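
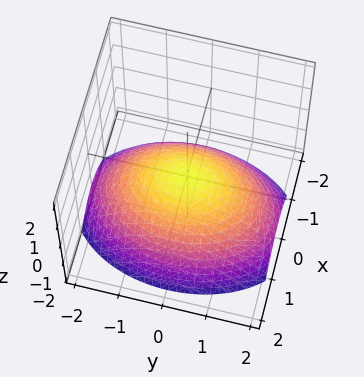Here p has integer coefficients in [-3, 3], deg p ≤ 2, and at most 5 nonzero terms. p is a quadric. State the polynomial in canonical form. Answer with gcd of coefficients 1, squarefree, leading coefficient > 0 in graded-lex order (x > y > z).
2*x^2 + y^2 + 3*z

Degree: a paraboloid; a quadric, so deg p = 2.
Symmetries: the y ↦ −y reflection is a symmetry, so y appears only in even powers; the x ↦ −x reflection is a symmetry, so x appears only in even powers.
Reading off the gridlines: it crosses the x-axis at the gridline x = 0; it meets the y-axis at y = 0 (among the integer gridlines); one z-axis crossing is at z = 0.
Fitting integer coefficients to these (and the overall shape) gives p.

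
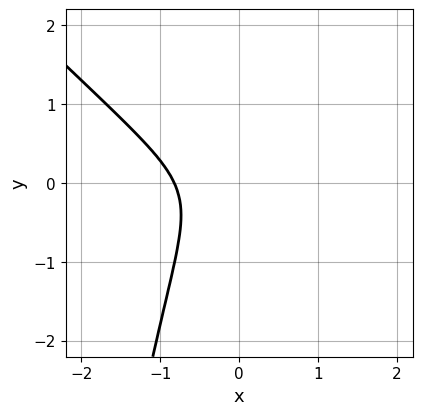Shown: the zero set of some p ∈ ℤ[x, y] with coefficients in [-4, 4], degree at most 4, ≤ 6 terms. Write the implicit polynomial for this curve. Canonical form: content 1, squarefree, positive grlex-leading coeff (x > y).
3*x^3 + 3*x^2*y + x^2 + 2*y^2 + 1

First, deg p = 3. The shape is more complex than any degree-2 curve.
Next, checking where it meets the axes: it misses every integer gridline on the y-axis.
Finally, assembling these constraints gives the stated polynomial.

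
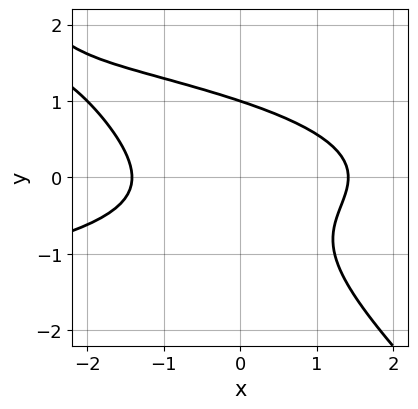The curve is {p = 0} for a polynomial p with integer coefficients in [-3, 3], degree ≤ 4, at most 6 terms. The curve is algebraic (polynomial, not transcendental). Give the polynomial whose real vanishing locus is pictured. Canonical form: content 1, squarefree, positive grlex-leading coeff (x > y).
The degree is 3 — no degree-2 curve has this shape.
Observable constraints: it crosses the y-axis at the gridline y = 1.
Assembling these constraints gives the stated polynomial.

2*x*y^2 + 2*y^3 + x^2 - 2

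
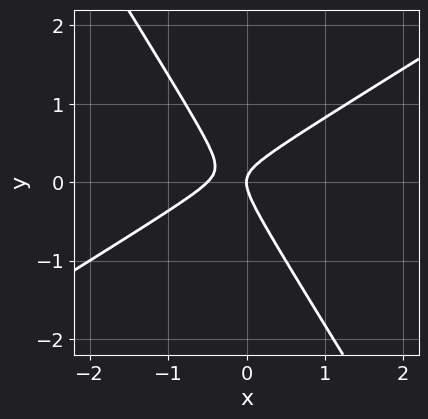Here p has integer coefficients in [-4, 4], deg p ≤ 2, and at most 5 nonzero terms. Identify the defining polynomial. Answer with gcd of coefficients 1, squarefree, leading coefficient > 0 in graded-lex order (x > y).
2*x^2 - 2*x*y - 2*y^2 + x

deg p = 2. A generic line meets the curve in up to 2 points.
From the visible intercepts: it crosses the x-axis at the gridline x = 0; one y-axis crossing is at y = 0.
Together with the visible shape, these determine p as stated.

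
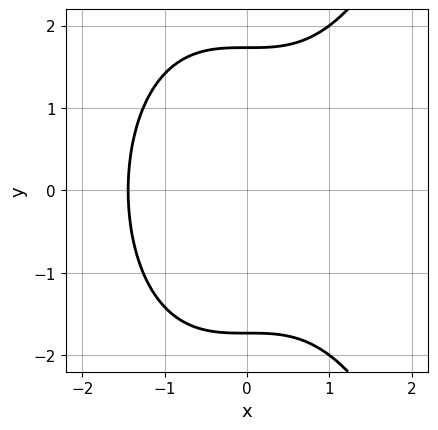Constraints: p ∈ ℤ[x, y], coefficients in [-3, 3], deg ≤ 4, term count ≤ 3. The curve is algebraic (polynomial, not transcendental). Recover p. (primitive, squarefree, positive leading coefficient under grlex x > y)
The degree is 3 — a generic line meets the curve in up to 3 points.
Symmetries: the y ↦ −y reflection is a symmetry, so y appears only in even powers.
Putting this together gives p.

x^3 - y^2 + 3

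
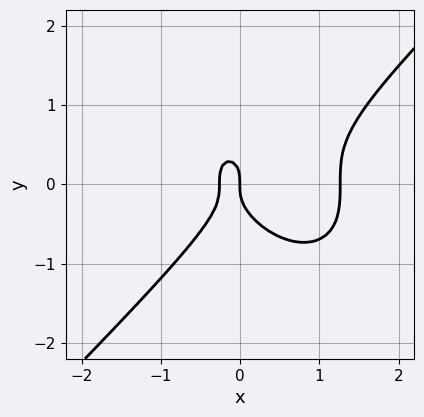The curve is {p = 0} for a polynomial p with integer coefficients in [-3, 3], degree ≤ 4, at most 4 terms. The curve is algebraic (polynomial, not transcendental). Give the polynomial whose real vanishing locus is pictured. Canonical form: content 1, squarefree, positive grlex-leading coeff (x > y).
First, the degree is 3 — no degree-2 curve has this shape.
Then, observable constraints: one y-axis crossing is at y = 0; it meets the x-axis at x = 0 (among the integer gridlines).
Finally, these observations pin down the coefficients.

3*x^3 - 3*y^3 - 3*x^2 - x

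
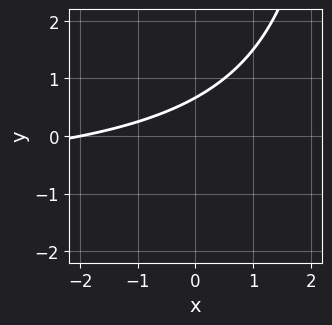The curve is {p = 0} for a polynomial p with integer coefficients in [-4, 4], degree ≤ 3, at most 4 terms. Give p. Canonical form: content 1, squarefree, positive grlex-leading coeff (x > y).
x*y + x - 3*y + 2

Degree: the shape is more complex than any degree-1 curve, so deg p = 2.
Checking where it meets the axes: it meets the x-axis at x = -2 (among the integer gridlines).
Together with the visible shape, these determine p as stated.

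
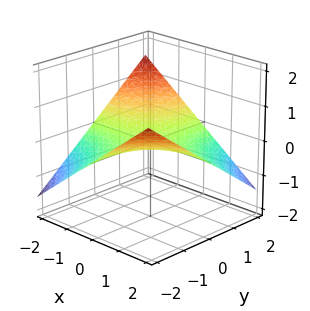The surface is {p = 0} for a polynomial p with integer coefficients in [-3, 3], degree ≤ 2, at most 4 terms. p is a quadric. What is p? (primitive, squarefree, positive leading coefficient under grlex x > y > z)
Degree: a saddle surface; a quadric, so deg p = 2.
Reading off the gridlines: every point of the y-axis in the box is on the surface; one z-axis crossing is at z = 0; every point of the x-axis in the box is on the surface.
Fitting integer coefficients to these (and the overall shape) gives p.

x*y + 3*z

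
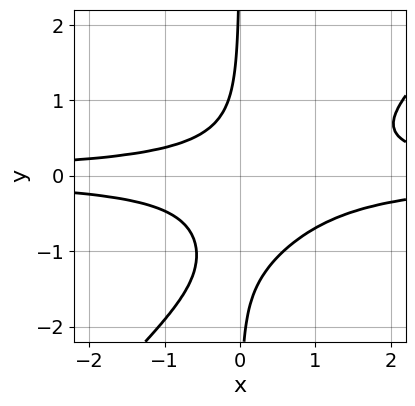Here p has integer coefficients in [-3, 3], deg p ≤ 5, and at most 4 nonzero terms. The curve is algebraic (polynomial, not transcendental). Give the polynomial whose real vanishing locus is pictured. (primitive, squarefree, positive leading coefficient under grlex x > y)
(a) deg p = 4.
(b) From the visible intercepts: no x-intercept at any integer in the box; it misses every integer gridline on the y-axis.
(c) Together with the visible shape, these determine p as stated.

3*x^2*y^2 - 3*x*y^3 - 3*x*y^2 - 1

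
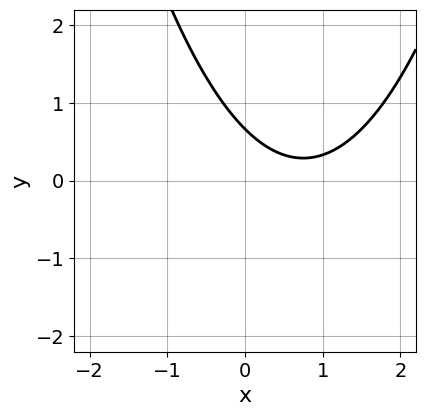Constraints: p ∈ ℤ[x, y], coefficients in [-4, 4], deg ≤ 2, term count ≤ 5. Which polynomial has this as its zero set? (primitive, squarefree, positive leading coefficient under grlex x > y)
2*x^2 - 3*x - 3*y + 2

First, deg p = 2. No degree-1 curve has this shape.
Then, reading off the gridlines: no x-intercept at any integer in the box.
Finally, together with the visible shape, these determine p as stated.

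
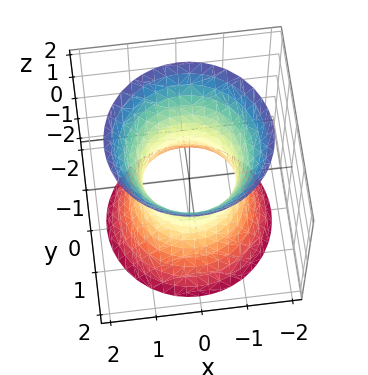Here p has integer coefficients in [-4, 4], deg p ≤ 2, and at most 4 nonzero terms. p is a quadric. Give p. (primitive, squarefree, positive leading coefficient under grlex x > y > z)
1. The degree is 2 — one connected sheet with a waist; a quadric.
2. Symmetries: rotational symmetry about the z-axis ⇒ p depends on x, y only through x² + y²; the z ↦ −z reflection is a symmetry, so z appears only in even powers.
3. From the visible intercepts: the x-axis gridline crossings are at x ∈ {-1, 1}; a circular section at z = -1 has radius between 1 and 2; the y-axis gridline crossings are at y ∈ {-1, 1}.
4. Matching integer coefficients to the picture gives p.

2*x^2 + 2*y^2 - z^2 - 2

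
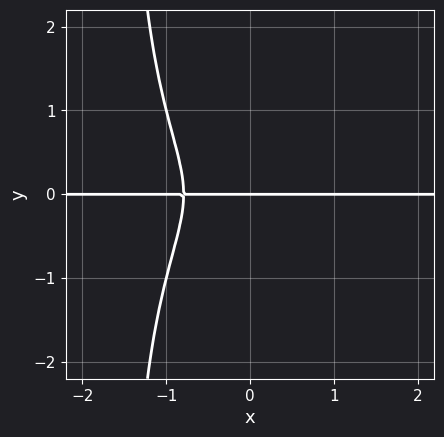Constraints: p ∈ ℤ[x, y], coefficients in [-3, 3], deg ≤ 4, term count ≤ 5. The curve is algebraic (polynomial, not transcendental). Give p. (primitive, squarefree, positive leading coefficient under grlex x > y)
2*x^3*y + 2*x*y^3 + 3*y^3 + y

First, degree: a generic line meets the curve in up to 4 points, so deg p = 4.
Next, from the visible intercepts: every point of the x-axis in the box is on the curve; it crosses the y-axis at the gridline y = 0.
Finally, putting this together gives p.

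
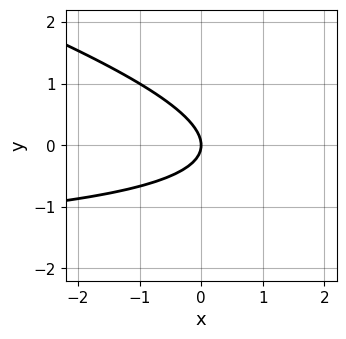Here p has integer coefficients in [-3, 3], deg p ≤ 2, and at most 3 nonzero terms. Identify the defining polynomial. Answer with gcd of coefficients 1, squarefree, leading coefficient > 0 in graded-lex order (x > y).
x*y + 3*y^2 + 2*x

1. Degree: no degree-1 curve has this shape, so deg p = 2.
2. Reading off the gridlines: it meets the x-axis at x = 0 (among the integer gridlines); one y-axis crossing is at y = 0.
3. Assembling these constraints gives the stated polynomial.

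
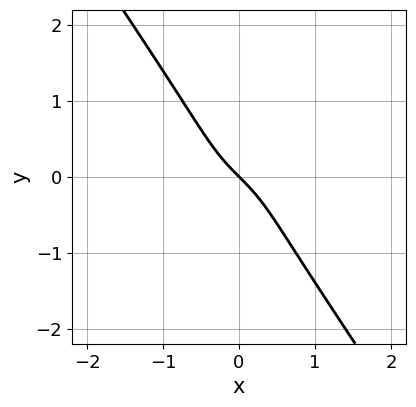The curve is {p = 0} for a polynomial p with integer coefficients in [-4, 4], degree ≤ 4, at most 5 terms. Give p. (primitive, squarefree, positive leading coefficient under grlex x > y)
2*x^3 - 3*x^2*y + 2*y^3 + 2*x + 2*y

1. deg p = 3. A generic line meets the curve in up to 3 points.
2. From the axis intercepts and sections: it meets the y-axis at y = 0 (among the integer gridlines); one x-axis crossing is at x = 0.
3. Putting this together gives p.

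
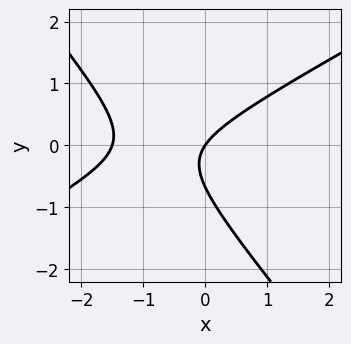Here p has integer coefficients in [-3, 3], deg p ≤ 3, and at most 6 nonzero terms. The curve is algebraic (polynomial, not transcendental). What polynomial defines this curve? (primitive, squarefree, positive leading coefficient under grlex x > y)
1. Degree: a generic line meets the curve in up to 2 points, so deg p = 2.
2. Against the integer gridlines: it meets the y-axis at y = 0 (among the integer gridlines); it crosses the x-axis at the gridline x = 0.
3. These observations pin down the coefficients.

2*x^2 - 2*x*y - 3*y^2 + 3*x - 2*y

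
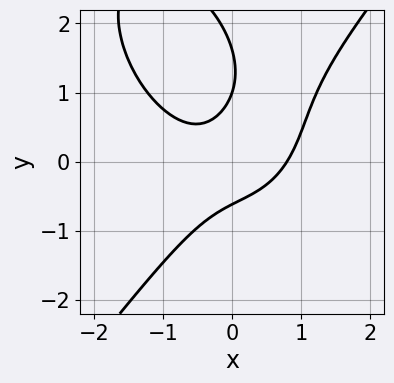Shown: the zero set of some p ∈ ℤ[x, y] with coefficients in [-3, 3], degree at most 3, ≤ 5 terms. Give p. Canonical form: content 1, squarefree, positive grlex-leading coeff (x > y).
Degree: the shape is more complex than any degree-2 curve, so deg p = 3.
Against the integer gridlines: it crosses the y-axis at the gridline y = 1.
The integer polynomial consistent with all of this is the stated p.

2*x^3 - y^3 - 3*x*y + 2*y^2 - 1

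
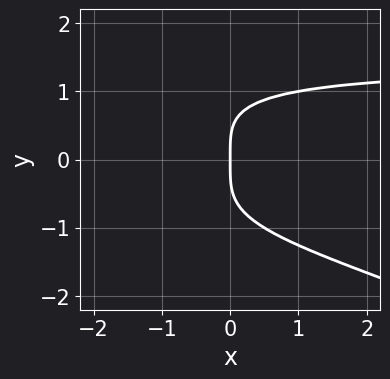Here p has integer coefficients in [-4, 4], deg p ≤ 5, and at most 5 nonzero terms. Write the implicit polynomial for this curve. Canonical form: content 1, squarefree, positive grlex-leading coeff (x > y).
x*y^3 + 2*y^4 - 3*x

Degree: no degree-3 curve has this shape, so deg p = 4.
Observable constraints: it crosses the x-axis at the gridline x = 0; it meets the y-axis at y = 0 (among the integer gridlines).
Assembling these constraints gives the stated polynomial.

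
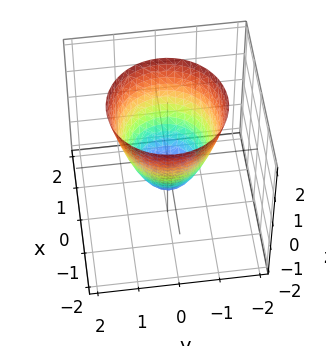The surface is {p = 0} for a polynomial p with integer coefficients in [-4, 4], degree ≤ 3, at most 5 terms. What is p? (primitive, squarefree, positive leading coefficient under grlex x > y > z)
3*x^2 + 3*y^2 - 2*z - 2

First, deg p = 2.
Next, symmetry: the surface is invariant under rotation about z: p = q(x² + y², z).
Then, observable constraints: a circular section at z = 2 has radius between 1 and 2; it crosses the z-axis at the gridline z = -1.
Finally, assembling these constraints gives the stated polynomial.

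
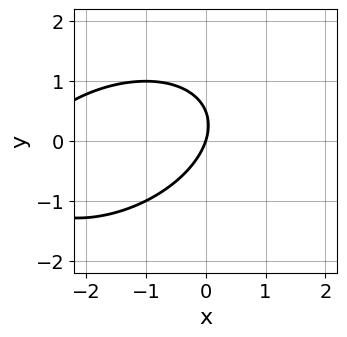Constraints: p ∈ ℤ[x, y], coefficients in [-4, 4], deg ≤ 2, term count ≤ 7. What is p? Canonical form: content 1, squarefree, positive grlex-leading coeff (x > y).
x^2 - x*y + 2*y^2 + 3*x - y

First, deg p = 2.
Next, from the axis intercepts and sections: it crosses the x-axis at the gridline x = 0; it crosses the y-axis at the gridline y = 0.
Finally, solving for integer coefficients yields p as stated.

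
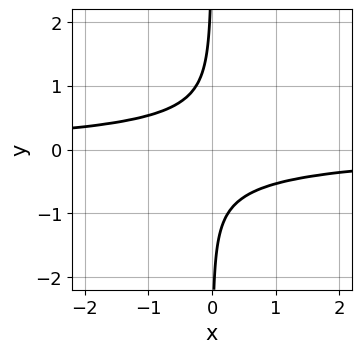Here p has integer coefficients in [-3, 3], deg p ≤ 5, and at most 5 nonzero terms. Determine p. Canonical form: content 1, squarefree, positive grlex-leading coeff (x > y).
First, the degree is 4 — no degree-3 curve has this shape.
Next, checking where it meets the axes: no y-intercept at any integer in the box; the curve avoids every integer x-axis point in the box.
Finally, solving for integer coefficients yields p as stated.

3*x*y^3 + x*y + 1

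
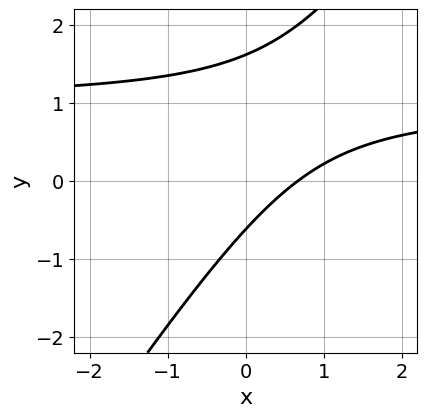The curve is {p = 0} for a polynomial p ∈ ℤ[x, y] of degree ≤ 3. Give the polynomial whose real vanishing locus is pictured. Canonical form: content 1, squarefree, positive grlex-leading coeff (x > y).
3*x*y - 2*y^2 - 3*x + 2*y + 2

Degree: no degree-1 curve has this shape, so deg p = 2.
Matching integer coefficients to the picture gives p.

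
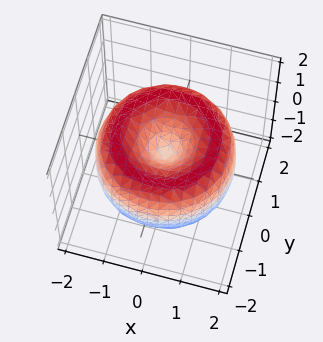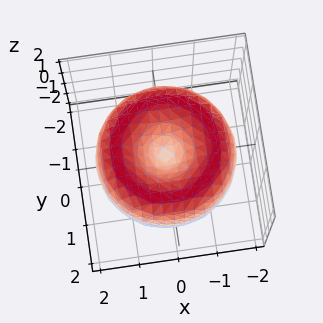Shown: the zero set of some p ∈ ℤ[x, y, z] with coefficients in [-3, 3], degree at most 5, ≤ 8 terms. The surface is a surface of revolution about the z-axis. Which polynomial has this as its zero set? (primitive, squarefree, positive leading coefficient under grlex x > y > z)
x^4 + 2*x^2*y^2 + y^4 - 3*x^2 - 3*y^2 + 2*z^2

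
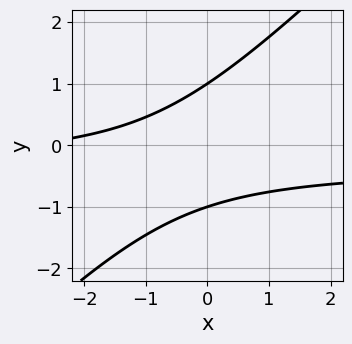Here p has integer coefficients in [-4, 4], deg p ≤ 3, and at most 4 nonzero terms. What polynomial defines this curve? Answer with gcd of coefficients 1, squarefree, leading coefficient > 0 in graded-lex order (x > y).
First, the degree is 2 — the shape is more complex than any degree-1 curve.
Then, from the axis intercepts and sections: it misses every integer gridline on the x-axis; among the integer gridlines, it crosses the y-axis at y ∈ {-1, 1}.
Finally, matching integer coefficients to the picture gives p.

3*x*y - 3*y^2 + x + 3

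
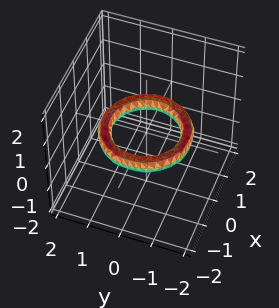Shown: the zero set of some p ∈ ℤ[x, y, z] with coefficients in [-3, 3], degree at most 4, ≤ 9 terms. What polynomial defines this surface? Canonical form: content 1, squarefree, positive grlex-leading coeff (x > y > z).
deg p = 4. The shape is more complex than any degree-3 surface.
Symmetries: the surface is invariant under rotation about z: p = q(x² + y², z).
From the visible intercepts: no z-intercept at any integer in the box; a circular section at z = 0 has radius exactly 1; the x-axis gridline crossings are at x ∈ {-1, 1}.
Assembling these constraints gives the stated polynomial. Check: (0, -1, 0) on the y-axis lies on the surface, and p(0, -1, 0) = 0. ✓

x^4 + 2*x^2*y^2 + y^4 - 3*x^2 - 3*y^2 + 3*z^2 + 2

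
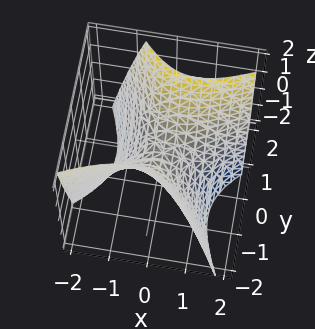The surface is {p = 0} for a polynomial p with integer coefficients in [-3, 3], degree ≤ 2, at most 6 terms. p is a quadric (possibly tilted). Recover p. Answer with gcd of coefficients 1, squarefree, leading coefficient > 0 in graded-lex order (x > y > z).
The degree is 2 — the shape is more complex than any degree-1 surface.
Observable constraints: it meets the z-axis at z = 0 (among the integer gridlines); one y-axis crossing is at y = 0.
Putting this together gives p.

x^2 - x*y - y^2 + z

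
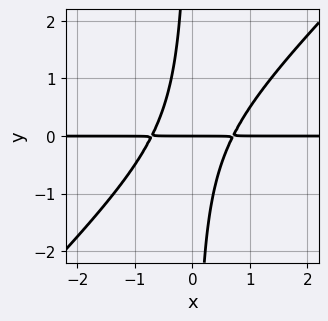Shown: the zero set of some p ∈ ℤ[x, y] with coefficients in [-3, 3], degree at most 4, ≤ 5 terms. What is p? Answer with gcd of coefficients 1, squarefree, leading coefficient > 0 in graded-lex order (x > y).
2*x^2*y - 2*x*y^2 - y

First, deg p = 3. The shape is more complex than any degree-2 curve.
Next, from the visible intercepts: the visible x-axis segment lies entirely on the curve; it meets the y-axis at y = 0 (among the integer gridlines).
Finally, these observations pin down the coefficients.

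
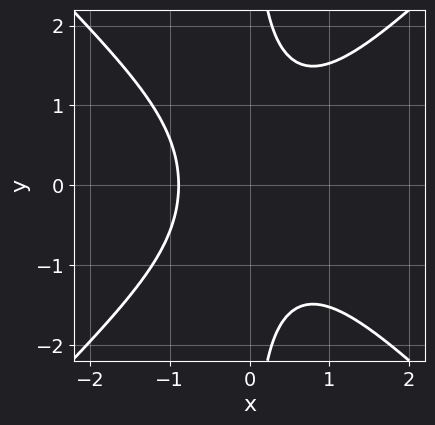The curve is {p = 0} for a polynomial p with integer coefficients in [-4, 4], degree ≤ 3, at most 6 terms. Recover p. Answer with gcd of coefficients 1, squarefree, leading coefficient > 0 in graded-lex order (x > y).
3*x^3 - 3*x*y^2 + x + 3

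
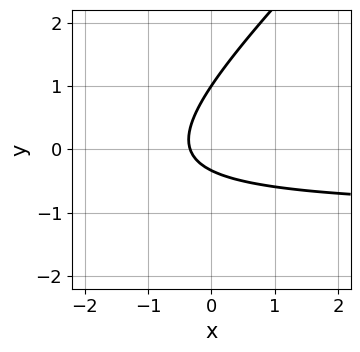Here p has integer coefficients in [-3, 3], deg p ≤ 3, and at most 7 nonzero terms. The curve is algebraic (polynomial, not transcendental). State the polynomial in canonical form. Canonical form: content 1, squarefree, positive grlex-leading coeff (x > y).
1. deg p = 2.
2. From the axis intercepts and sections: it crosses the y-axis at the gridline y = 1.
3. Putting this together gives p.

3*x*y - 3*y^2 + 3*x + 2*y + 1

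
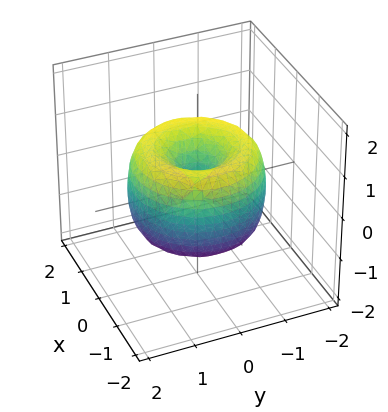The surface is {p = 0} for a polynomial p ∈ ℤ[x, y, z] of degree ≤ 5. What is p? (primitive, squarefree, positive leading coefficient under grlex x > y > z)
1. Degree: a generic line meets the surface in up to 4 points, so deg p = 4.
2. Symmetry: the z-axis is an axis of rotation, so x and y enter only as x² + y².
3. Against the integer gridlines: one x-axis crossing is at x = 0; it crosses the z-axis at the gridline z = 0; one y-axis crossing is at y = 0; a circular section at z = -1 has radius exactly 1.
4. Fitting integer coefficients to these (and the overall shape) gives p.

x^4 + 2*x^2*y^2 + y^4 - 2*x^2 - 2*y^2 + z^2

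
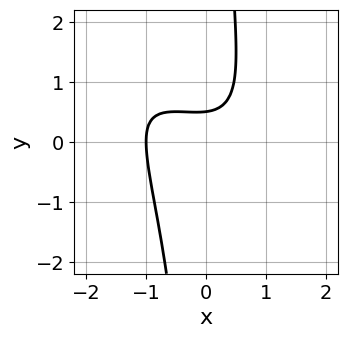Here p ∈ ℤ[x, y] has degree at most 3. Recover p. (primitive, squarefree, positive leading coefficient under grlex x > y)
x^3 + 2*x^2*y + x*y^2 - 2*y + 1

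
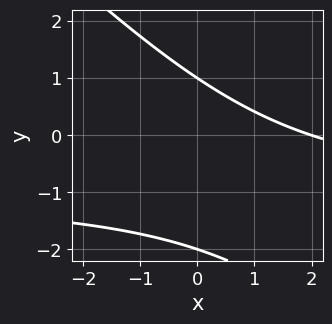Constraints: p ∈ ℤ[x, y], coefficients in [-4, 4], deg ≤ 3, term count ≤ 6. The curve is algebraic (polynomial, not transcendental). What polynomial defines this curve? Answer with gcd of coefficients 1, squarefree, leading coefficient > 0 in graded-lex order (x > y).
Degree: the shape is more complex than any degree-1 curve, so deg p = 2.
Checking where it meets the axes: one x-axis crossing is at x = 2; the y-axis gridline crossings are at y ∈ {-2, 1}.
Together with the visible shape, these determine p as stated.

x*y + y^2 + x + y - 2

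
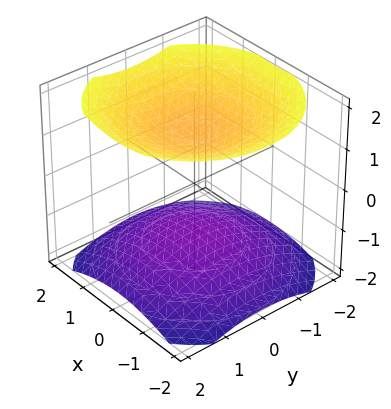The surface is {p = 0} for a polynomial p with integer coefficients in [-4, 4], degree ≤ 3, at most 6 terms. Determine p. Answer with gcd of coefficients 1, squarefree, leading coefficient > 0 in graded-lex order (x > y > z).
x^2 + y^2 - 2*z^2 + 3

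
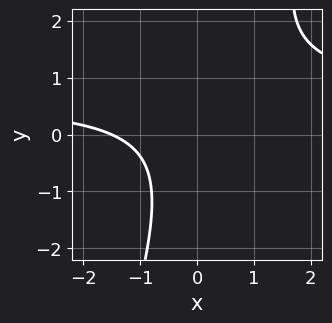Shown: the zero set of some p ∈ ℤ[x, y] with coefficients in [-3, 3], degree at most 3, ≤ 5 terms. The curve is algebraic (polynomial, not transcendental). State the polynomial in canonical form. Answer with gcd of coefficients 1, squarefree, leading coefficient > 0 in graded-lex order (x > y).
3*x*y - y^2 - 2*x - 3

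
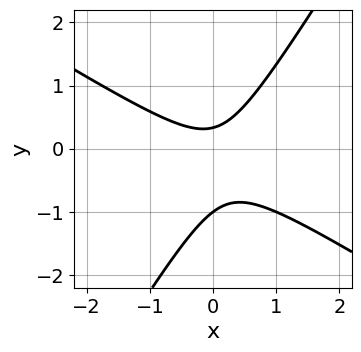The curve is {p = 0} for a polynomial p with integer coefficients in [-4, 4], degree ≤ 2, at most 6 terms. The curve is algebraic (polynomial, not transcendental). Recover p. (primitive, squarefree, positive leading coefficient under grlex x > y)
(a) deg p = 2. A generic line meets the curve in up to 2 points.
(b) From the visible intercepts: it meets the y-axis at y = -1 (among the integer gridlines); no x-intercept at any integer in the box.
(c) Putting this together gives p.

3*x^2 + 3*x*y - 3*y^2 - 2*y + 1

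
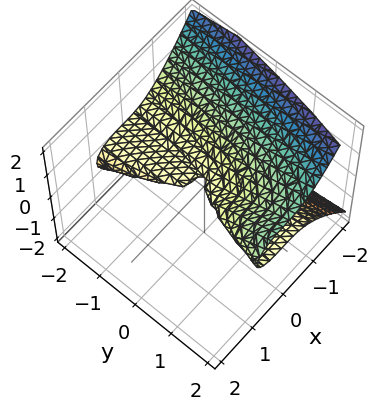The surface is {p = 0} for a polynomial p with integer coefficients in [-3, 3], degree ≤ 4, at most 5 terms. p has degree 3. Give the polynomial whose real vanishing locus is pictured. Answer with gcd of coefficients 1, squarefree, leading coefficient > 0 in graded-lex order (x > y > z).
x^3 - y*z + 2*z^2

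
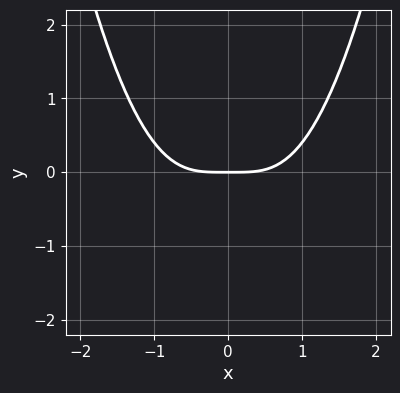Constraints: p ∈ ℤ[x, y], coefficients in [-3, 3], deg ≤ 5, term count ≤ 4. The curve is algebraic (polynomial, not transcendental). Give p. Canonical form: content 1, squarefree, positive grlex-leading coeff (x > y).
The degree is 4 — no degree-3 curve has this shape.
Symmetries: it's symmetric under x → −x, forcing even powers of x.
From the axis intercepts and sections: it meets the x-axis at x = 0 (among the integer gridlines); one y-axis crossing is at y = 0.
Solving for integer coefficients yields p as stated.

2*x^4 - 2*x^2*y - 3*y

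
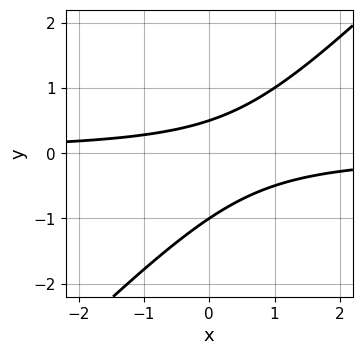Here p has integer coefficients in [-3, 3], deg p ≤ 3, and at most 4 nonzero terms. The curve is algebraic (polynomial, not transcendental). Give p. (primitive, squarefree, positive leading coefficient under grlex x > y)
First, deg p = 2.
Then, from the visible intercepts: it misses every integer gridline on the x-axis; it meets the y-axis at y = -1 (among the integer gridlines).
Finally, the integer polynomial consistent with all of this is the stated p.

2*x*y - 2*y^2 - y + 1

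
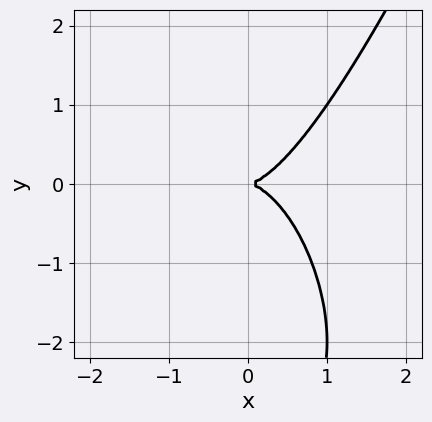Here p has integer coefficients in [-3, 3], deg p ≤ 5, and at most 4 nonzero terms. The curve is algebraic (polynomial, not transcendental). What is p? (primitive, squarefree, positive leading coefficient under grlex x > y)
First, the degree is 4 — a generic line meets the curve in up to 4 points.
Then, observable constraints: it meets the x-axis at x = 0 (among the integer gridlines); one y-axis crossing is at y = 0.
Finally, fitting integer coefficients to these (and the overall shape) gives p.

x^4 + 3*x^3 - y^3 - 3*y^2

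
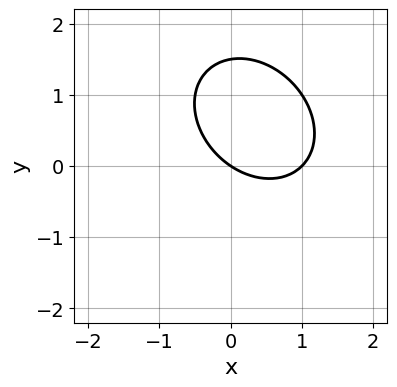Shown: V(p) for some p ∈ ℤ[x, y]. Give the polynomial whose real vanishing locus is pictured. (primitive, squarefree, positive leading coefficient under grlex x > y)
2*x^2 + x*y + 2*y^2 - 2*x - 3*y

deg p = 2.
Reading off the gridlines: it crosses the y-axis at the gridline y = 0; the x-axis gridline crossings are at x ∈ {0, 1}.
Matching integer coefficients to the picture gives p.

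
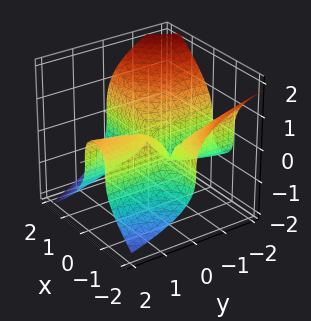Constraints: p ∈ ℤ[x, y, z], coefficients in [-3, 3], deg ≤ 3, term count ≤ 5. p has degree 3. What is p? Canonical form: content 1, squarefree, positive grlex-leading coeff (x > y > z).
x^2*y + z^3 + x*y

1. Degree: no degree-2 surface has this shape, so deg p = 3.
2. From the visible intercepts: every point of the x-axis in the box is on the surface; the visible y-axis segment lies entirely on the surface; one z-axis crossing is at z = 0.
3. Putting this together gives p.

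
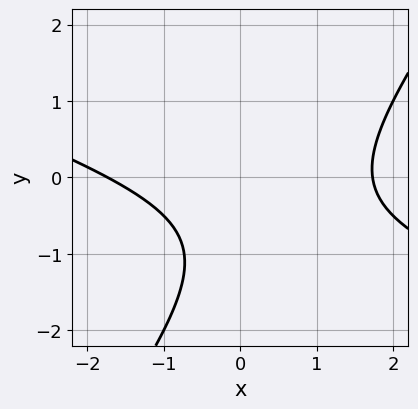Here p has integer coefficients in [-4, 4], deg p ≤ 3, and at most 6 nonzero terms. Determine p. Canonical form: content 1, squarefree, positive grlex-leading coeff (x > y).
deg p = 2. A generic line meets the curve in up to 2 points.
Against the integer gridlines: it misses every integer gridline on the y-axis.
The integer polynomial consistent with all of this is the stated p.

x^2 + 2*x*y - 2*y^2 - 3*y - 3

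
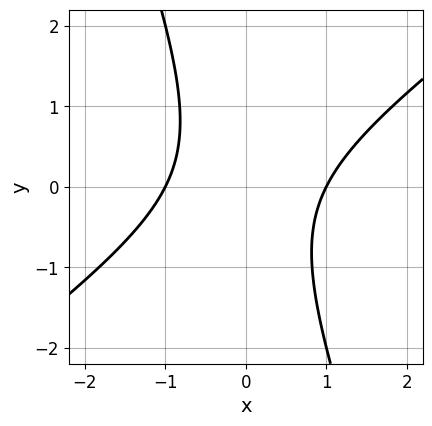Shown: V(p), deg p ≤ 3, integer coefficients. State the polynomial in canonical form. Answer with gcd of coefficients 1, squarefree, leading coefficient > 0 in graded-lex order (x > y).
2*x^2 - 2*x*y - y^2 - 2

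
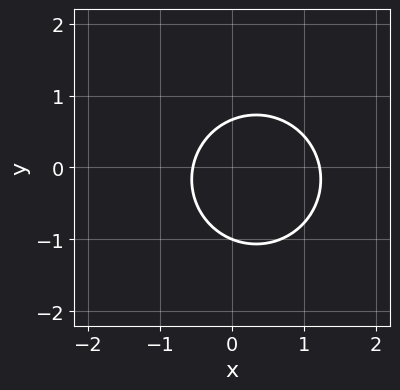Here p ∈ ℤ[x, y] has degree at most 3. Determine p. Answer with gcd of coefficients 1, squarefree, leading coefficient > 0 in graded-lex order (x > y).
3*x^2 + 3*y^2 - 2*x + y - 2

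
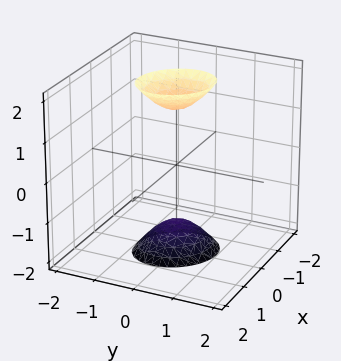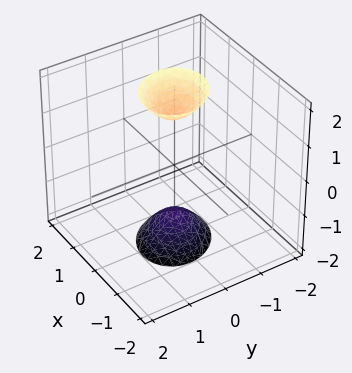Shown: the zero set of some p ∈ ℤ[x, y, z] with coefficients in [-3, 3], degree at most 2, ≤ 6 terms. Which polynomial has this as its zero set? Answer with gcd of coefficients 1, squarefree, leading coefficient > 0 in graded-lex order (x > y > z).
I count 2 distinct pieces.
Degree: the shape is more complex than any degree-1 surface, so deg p = 2.
Checking where it meets the axes: no x-intercept at any integer in the box; no y-intercept at any integer in the box.
Assembling these constraints gives the stated polynomial.

3*x^2 + x*y + 3*y^2 - z^2 + 2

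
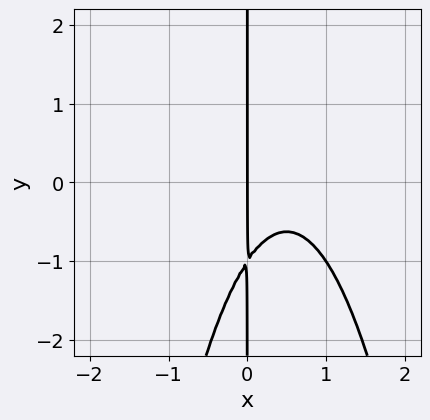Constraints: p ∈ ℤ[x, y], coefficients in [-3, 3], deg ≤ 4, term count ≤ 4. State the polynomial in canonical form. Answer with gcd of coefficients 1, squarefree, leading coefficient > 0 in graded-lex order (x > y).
3*x^3 - 3*x^2 + 2*x*y + 2*x

1. Degree: no degree-2 curve has this shape, so deg p = 3.
2. From the visible intercepts: one x-axis crossing is at x = 0; the visible y-axis segment lies entirely on the curve.
3. Fitting integer coefficients to these (and the overall shape) gives p.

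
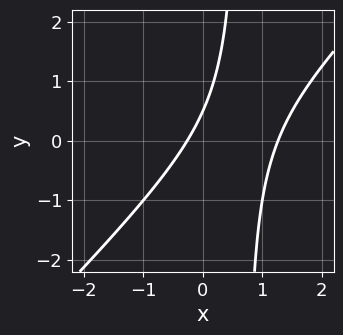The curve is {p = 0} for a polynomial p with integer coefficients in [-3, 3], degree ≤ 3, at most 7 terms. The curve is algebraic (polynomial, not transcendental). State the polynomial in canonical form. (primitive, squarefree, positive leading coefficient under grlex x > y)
3*x^2 - 3*x*y - 3*x + 2*y - 1

First, the degree is 2 — the shape is more complex than any degree-1 curve.
Finally, putting this together gives p.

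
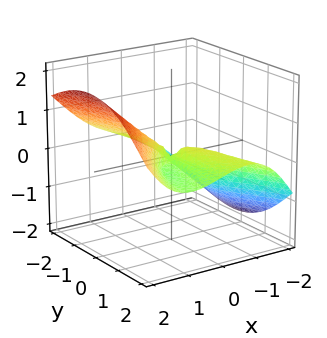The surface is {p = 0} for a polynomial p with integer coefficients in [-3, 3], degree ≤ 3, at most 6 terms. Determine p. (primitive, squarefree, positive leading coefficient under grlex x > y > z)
2*x^3 - 3*y^2*z - 3*z^3 - 2*x*y

The degree is 3 — a generic line meets the surface in up to 3 points.
From the axis intercepts and sections: every point of the y-axis in the box is on the surface; one z-axis crossing is at z = 0; it crosses the x-axis at the gridline x = 0.
Together with the visible shape, these determine p as stated.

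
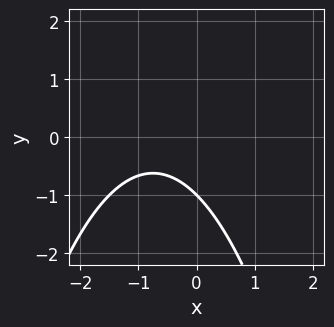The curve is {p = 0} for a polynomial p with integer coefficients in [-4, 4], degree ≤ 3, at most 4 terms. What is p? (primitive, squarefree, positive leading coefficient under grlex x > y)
Degree: the shape is more complex than any degree-1 curve, so deg p = 2.
Against the integer gridlines: one y-axis crossing is at y = -1; it misses every integer gridline on the x-axis.
The integer polynomial consistent with all of this is the stated p.

2*x^2 + 3*x + 3*y + 3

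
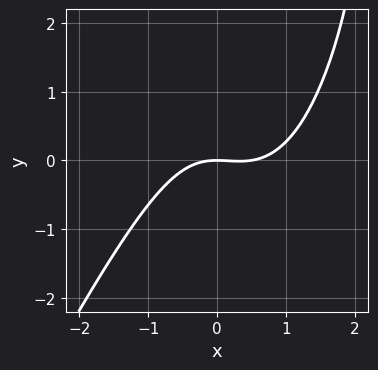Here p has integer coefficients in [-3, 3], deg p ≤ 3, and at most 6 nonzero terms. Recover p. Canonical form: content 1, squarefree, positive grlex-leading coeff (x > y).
2*x^3 - x^2*y - x^2 + y^2 - 3*y

1. deg p = 3. A generic line meets the curve in up to 3 points.
2. Reading off the gridlines: one y-axis crossing is at y = 0; one x-axis crossing is at x = 0.
3. Fitting integer coefficients to these (and the overall shape) gives p.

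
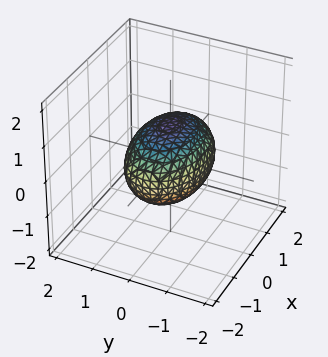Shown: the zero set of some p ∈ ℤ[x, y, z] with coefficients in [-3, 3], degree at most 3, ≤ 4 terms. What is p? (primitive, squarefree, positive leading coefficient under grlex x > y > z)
x^2 + 2*y^2 + 2*z^2 - 2

1. Degree: bounded and convex; a quadric, so deg p = 2.
2. Symmetries: it's symmetric under y → −y, forcing even powers of y; the z ↦ −z reflection is a symmetry, so z appears only in even powers; it's symmetric under x → −x, forcing even powers of x.
3. Checking where it meets the axes: among the integer gridlines, it crosses the y-axis at y ∈ {-1, 1}; the z-axis gridline crossings are at z ∈ {-1, 1}.
4. Solving for integer coefficients yields p as stated.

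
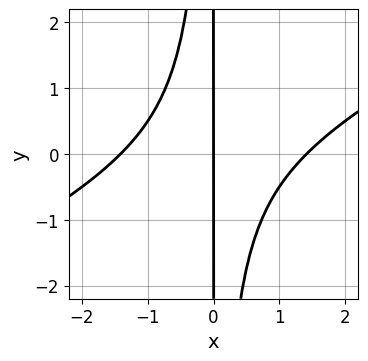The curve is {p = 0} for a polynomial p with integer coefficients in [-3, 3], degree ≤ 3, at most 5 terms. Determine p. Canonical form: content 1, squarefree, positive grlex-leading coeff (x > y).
x^3 - 2*x^2*y - 2*x

(a) deg p = 3. The shape is more complex than any degree-2 curve.
(b) From the axis intercepts and sections: the visible y-axis segment lies entirely on the curve; it crosses the x-axis at the gridline x = 0.
(c) The integer polynomial consistent with all of this is the stated p.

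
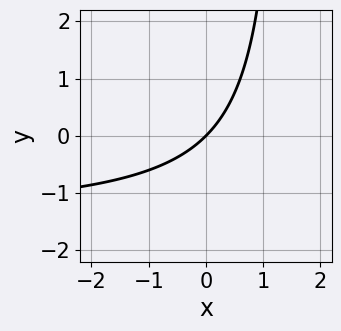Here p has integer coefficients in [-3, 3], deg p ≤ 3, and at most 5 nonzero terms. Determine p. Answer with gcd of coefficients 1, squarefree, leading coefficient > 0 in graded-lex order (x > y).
2*x*y + 3*x - 3*y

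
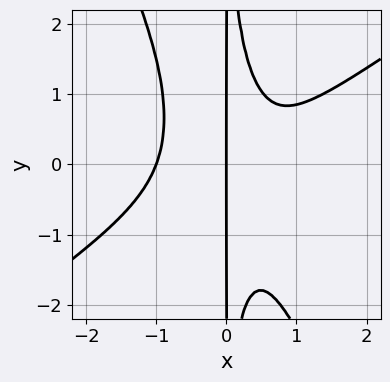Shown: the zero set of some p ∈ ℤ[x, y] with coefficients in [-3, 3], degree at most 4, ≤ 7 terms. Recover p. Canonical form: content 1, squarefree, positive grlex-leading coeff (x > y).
3*x^4 - 3*x^3*y - 2*x^2*y^2 - x^2 + 2*x

deg p = 4. A generic line meets the curve in up to 4 points.
From the axis intercepts and sections: among the integer gridlines, it crosses the x-axis at x ∈ {-1, 0}; the visible y-axis segment lies entirely on the curve.
Assembling these constraints gives the stated polynomial.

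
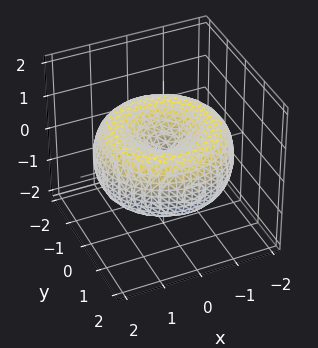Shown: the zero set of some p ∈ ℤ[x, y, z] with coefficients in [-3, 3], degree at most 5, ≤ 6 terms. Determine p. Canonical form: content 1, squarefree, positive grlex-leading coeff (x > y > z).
x^4 + 2*x^2*y^2 + y^4 - 3*x^2 - 3*y^2 + 3*z^2

1. Degree: no degree-3 surface has this shape, so deg p = 4.
2. Symmetry: the surface is invariant under rotation about z: p = q(x² + y², z).
3. Against the integer gridlines: it crosses the z-axis at the gridline z = 0; it meets the x-axis at x = 0 (among the integer gridlines); a circular section at z = 0 has radius between 1 and 2; it crosses the y-axis at the gridline y = 0.
4. Solving for integer coefficients yields p as stated.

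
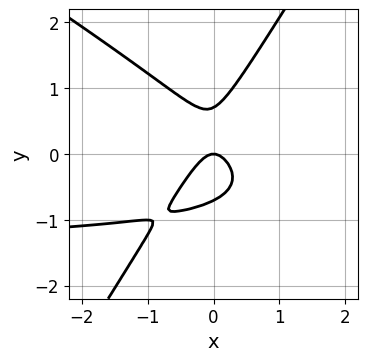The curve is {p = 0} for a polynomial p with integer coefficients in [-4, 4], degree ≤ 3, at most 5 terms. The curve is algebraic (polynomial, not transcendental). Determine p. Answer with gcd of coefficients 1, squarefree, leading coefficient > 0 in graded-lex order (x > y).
2*x^2*y + 2*x*y^2 - 2*y^3 + 3*x^2 + y

(a) The degree is 3 — a generic line meets the curve in up to 3 points.
(b) Observable constraints: it crosses the x-axis at the gridline x = 0; one y-axis crossing is at y = 0.
(c) Assembling these constraints gives the stated polynomial.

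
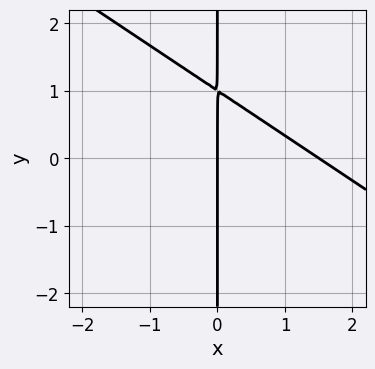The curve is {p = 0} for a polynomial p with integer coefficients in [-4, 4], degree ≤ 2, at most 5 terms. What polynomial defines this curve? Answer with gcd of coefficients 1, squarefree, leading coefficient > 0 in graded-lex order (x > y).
First, the degree is 2 — a generic line meets the curve in up to 2 points.
Next, against the integer gridlines: the visible y-axis segment lies entirely on the curve; it crosses the x-axis at the gridline x = 0.
Finally, assembling these constraints gives the stated polynomial.

2*x^2 + 3*x*y - 3*x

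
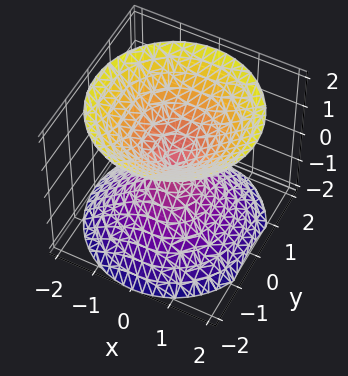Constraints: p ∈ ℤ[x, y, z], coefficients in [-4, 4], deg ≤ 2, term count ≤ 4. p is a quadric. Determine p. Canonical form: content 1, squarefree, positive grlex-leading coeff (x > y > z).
1. I count 2 distinct pieces. They look like related sheets of one shape, so recover p as a whole.
2. Degree: two nappes meeting at a single point; a quadric, so deg p = 2.
3. Symmetries: the z-axis is an axis of rotation, so x and y enter only as x² + y²; mirror symmetry z ↦ −z ⇒ only even powers of z.
4. Observable constraints: one x-axis crossing is at x = 0; a circular section at z = 1 has radius exactly 1; it meets the z-axis at z = 0 (among the integer gridlines); it crosses the y-axis at the gridline y = 0.
5. Fitting integer coefficients to these (and the overall shape) gives p.

x^2 + y^2 - z^2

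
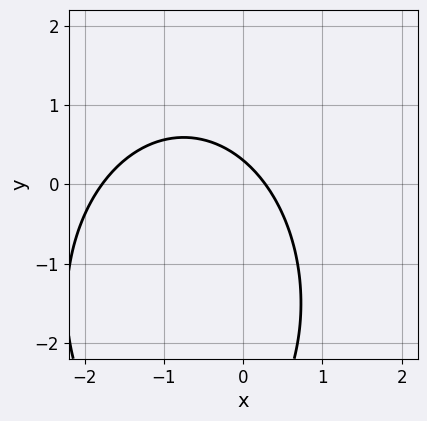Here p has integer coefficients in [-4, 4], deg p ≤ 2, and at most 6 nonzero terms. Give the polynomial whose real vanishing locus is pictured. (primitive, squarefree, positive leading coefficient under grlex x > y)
2*x^2 + y^2 + 3*x + 3*y - 1

1. The degree is 2 — a generic line meets the curve in up to 2 points.
2. Solving for integer coefficients yields p as stated.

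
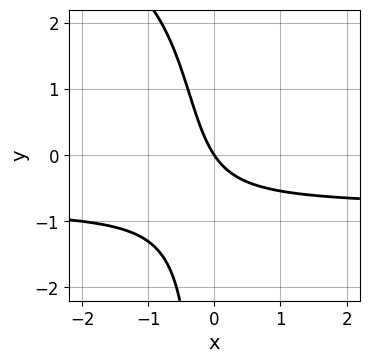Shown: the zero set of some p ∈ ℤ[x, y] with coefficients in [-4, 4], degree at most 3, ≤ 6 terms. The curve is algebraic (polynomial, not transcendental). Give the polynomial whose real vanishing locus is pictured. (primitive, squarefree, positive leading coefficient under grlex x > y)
x*y^2 - 3*x*y - 3*x - 2*y

First, deg p = 3. The shape is more complex than any degree-2 curve.
Next, from the visible intercepts: one x-axis crossing is at x = 0; it crosses the y-axis at the gridline y = 0.
Finally, these observations pin down the coefficients.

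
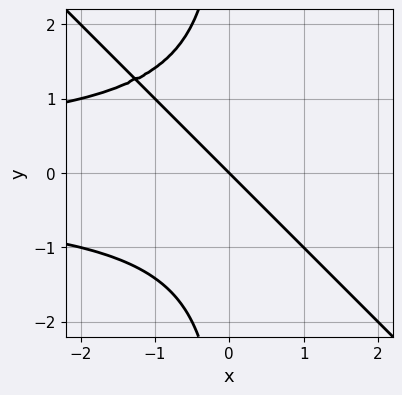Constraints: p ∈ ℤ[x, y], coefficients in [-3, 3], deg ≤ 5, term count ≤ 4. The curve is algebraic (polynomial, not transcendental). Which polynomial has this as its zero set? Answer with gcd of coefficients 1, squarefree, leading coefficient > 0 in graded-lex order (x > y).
x^2*y^2 + x*y^3 + 2*x + 2*y

(a) Degree: a generic line meets the curve in up to 4 points, so deg p = 4.
(b) Observable constraints: it crosses the y-axis at the gridline y = 0; it meets the x-axis at x = 0 (among the integer gridlines).
(c) These observations pin down the coefficients.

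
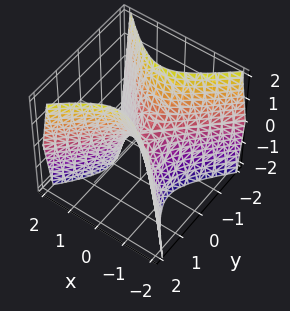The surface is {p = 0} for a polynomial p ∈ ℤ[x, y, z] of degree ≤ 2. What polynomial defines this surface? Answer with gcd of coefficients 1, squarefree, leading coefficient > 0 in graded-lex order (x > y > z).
2*x^2 - 2*y^2 + z

First, the degree is 2 — a saddle surface; a quadric.
Next, symmetries: mirror symmetry x ↦ −x ⇒ only even powers of x; mirror symmetry y ↦ −y ⇒ only even powers of y.
Then, from the visible intercepts: it meets the x-axis at x = 0 (among the integer gridlines); it meets the y-axis at y = 0 (among the integer gridlines); one z-axis crossing is at z = 0.
Finally, solving for integer coefficients yields p as stated.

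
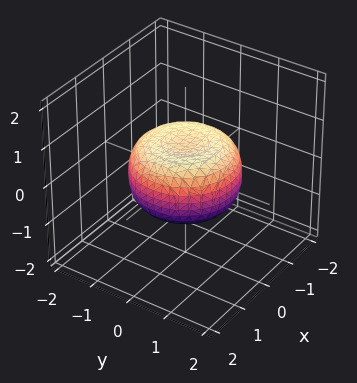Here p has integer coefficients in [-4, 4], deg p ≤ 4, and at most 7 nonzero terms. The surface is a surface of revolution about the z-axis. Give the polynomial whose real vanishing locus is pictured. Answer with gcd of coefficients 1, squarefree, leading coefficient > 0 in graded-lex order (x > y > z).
First, deg p = 4.
Next, by symmetry, the z-axis is an axis of rotation, so x and y enter only as x² + y².
Next, checking where it meets the axes: a circular section at z = 0 has radius between 1 and 2.
Finally, assembling these constraints gives the stated polynomial.

x^4 + 2*x^2*y^2 + y^4 - x^2 - y^2 + 2*z^2 - 1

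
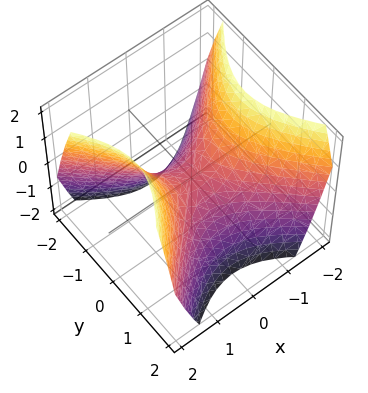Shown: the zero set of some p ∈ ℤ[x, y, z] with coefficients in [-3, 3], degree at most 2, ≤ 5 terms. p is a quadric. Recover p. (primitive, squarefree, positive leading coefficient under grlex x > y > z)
x^2 - y^2 - z

First, the degree is 2 — a saddle surface; a quadric.
Then, symmetries: it's symmetric under y → −y, forcing even powers of y; the x ↦ −x reflection is a symmetry, so x appears only in even powers.
Next, reading off the gridlines: it crosses the z-axis at the gridline z = 0; it meets the x-axis at x = 0 (among the integer gridlines); it crosses the y-axis at the gridline y = 0.
Finally, putting this together gives p.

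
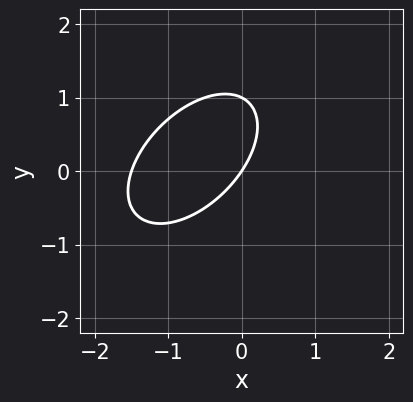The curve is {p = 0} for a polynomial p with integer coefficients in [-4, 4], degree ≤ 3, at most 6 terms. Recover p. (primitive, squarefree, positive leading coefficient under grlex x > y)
First, degree: a generic line meets the curve in up to 2 points, so deg p = 2.
Then, from the visible intercepts: the y-axis gridline crossings are at y ∈ {0, 1}; it crosses the x-axis at the gridline x = 0.
Finally, together with the visible shape, these determine p as stated.

2*x^2 - 2*x*y + 2*y^2 + 3*x - 2*y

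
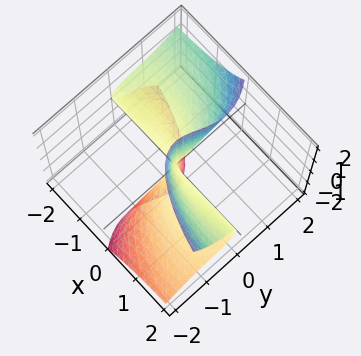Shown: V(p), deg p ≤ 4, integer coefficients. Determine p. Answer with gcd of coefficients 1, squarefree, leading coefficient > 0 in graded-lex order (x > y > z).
x^2*y + 2*x*y^2 + 2*x*z^2 + 3*y^3 - 3*y^2*z

First, the degree is 3 — the shape is more complex than any degree-2 surface.
Then, observable constraints: every point of the z-axis in the box is on the surface; the visible x-axis segment lies entirely on the surface.
Finally, these observations pin down the coefficients.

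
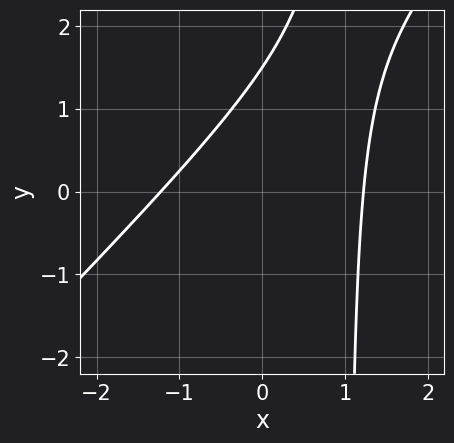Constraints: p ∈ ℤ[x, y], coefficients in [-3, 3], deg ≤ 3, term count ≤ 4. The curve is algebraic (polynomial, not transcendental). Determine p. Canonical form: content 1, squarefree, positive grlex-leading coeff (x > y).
Degree: a generic line meets the curve in up to 2 points, so deg p = 2.
Matching integer coefficients to the picture gives p.

2*x^2 - 2*x*y + 2*y - 3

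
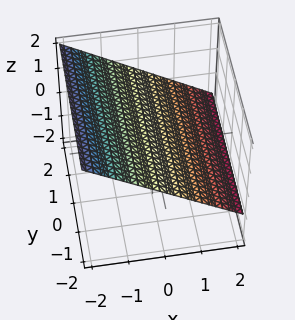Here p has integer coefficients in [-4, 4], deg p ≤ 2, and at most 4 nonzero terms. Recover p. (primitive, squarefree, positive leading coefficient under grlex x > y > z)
2*x + 3*z - 2

1. deg p = 1.
2. Observable constraints: it meets the x-axis at x = 1 (among the integer gridlines); it misses every integer gridline on the y-axis.
3. The integer polynomial consistent with all of this is the stated p.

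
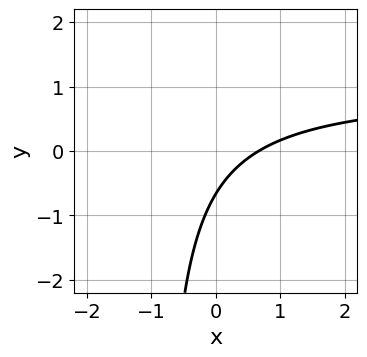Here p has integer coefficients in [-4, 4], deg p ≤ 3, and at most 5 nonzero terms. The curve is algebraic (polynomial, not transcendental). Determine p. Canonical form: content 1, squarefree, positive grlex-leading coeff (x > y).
deg p = 2. No degree-1 curve has this shape.
Putting this together gives p.

3*x*y - 3*x + 3*y + 2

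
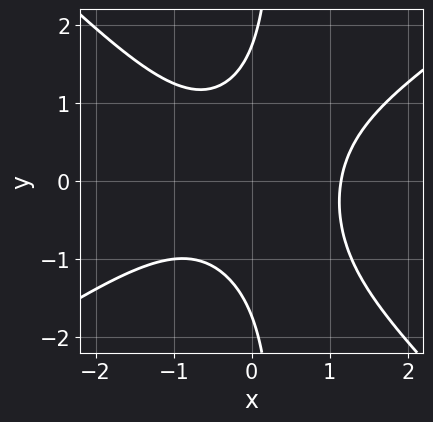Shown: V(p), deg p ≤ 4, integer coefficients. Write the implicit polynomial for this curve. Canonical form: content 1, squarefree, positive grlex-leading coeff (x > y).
The degree is 3 — the shape is more complex than any degree-2 curve.
The integer polynomial consistent with all of this is the stated p.

2*x^3 - x^2*y - 3*x*y^2 + y^2 - 3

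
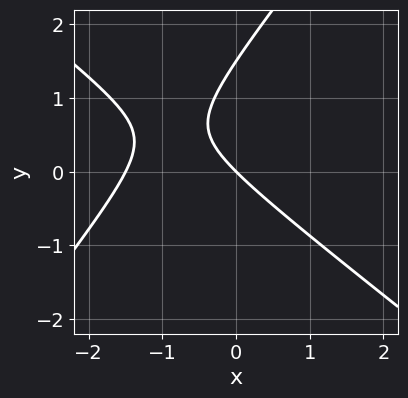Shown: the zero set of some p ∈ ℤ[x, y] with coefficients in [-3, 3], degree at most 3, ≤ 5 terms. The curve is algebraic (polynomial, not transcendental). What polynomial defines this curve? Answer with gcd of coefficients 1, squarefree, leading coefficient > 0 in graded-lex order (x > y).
The degree is 2 — a generic line meets the curve in up to 2 points.
Against the integer gridlines: one x-axis crossing is at x = 0; it meets the y-axis at y = 0 (among the integer gridlines).
Together with the visible shape, these determine p as stated.

2*x^2 + x*y - 2*y^2 + 3*x + 3*y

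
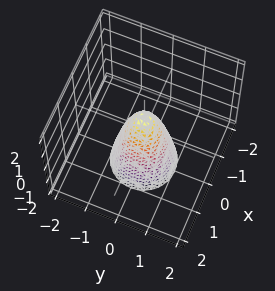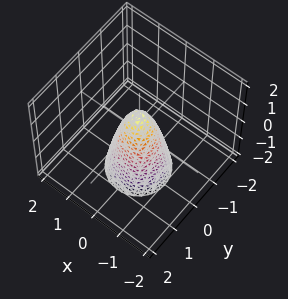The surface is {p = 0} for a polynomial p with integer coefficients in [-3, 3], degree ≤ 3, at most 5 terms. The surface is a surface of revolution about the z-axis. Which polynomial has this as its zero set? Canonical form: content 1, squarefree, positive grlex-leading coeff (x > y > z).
1. deg p = 2. No degree-1 surface has this shape.
2. Symmetries: the surface is invariant under rotation about z: p = q(x² + y², z).
3. From the visible intercepts: it crosses the z-axis at the gridline z = 1; a circular section at z = 0 has radius between 0 and 1.
4. Putting this together gives p.

3*x^2 + 3*y^2 + z - 1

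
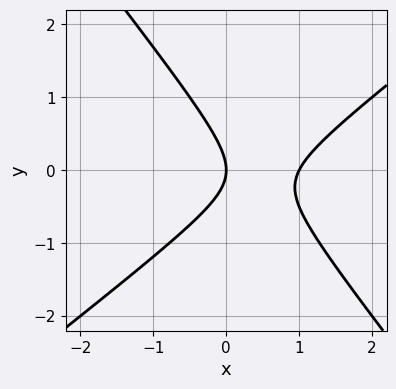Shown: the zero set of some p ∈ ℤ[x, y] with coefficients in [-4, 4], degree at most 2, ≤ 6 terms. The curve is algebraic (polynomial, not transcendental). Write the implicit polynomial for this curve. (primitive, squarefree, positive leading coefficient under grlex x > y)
(a) The degree is 2 — the shape is more complex than any degree-1 curve.
(b) Reading off the gridlines: one y-axis crossing is at y = 0; the x-axis gridline crossings are at x ∈ {0, 1}.
(c) Together with the visible shape, these determine p as stated.

2*x^2 - x*y - 2*y^2 - 2*x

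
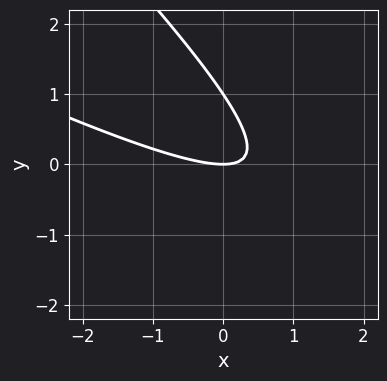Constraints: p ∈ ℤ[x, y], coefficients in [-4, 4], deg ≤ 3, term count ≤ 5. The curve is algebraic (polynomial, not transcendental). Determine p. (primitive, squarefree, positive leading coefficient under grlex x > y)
x^2 + 3*x*y + 2*y^2 - 2*y

deg p = 2.
From the visible intercepts: the y-axis gridline crossings are at y ∈ {0, 1}; it crosses the x-axis at the gridline x = 0.
Assembling these constraints gives the stated polynomial.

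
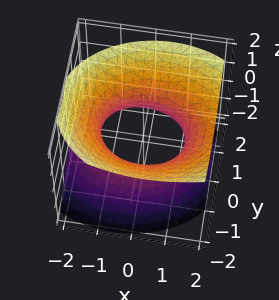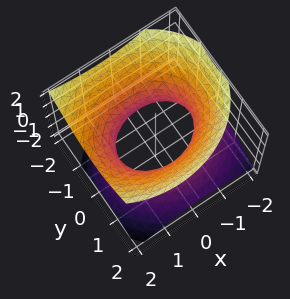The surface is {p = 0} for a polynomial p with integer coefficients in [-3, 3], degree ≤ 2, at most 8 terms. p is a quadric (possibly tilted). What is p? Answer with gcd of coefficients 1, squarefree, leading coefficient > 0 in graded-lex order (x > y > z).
2*x^2 - x*z + 3*y^2 + y*z - 3*z^2 - 3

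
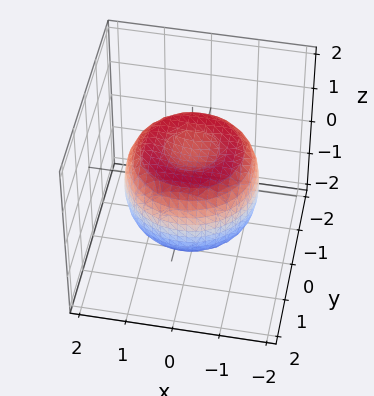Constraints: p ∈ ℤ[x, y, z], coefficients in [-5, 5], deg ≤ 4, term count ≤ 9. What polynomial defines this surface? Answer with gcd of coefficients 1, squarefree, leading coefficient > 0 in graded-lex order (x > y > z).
1. Degree: the shape is more complex than any degree-3 surface, so deg p = 4.
2. Symmetry: the surface is invariant under rotation about z: p = q(x² + y², z).
3. From the visible intercepts: a circular section at z = 1 has radius between 0 and 1.
4. Together with the visible shape, these determine p as stated.

2*x^4 + 4*x^2*y^2 + 2*y^4 - 3*x^2 - 3*y^2 + 3*z^2 - 2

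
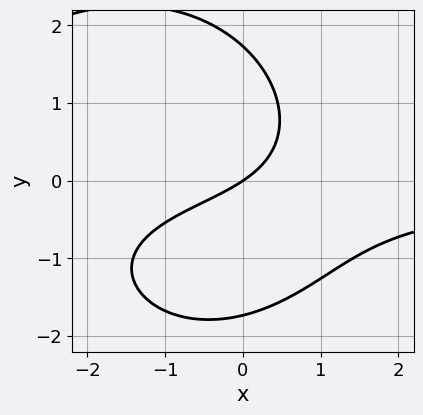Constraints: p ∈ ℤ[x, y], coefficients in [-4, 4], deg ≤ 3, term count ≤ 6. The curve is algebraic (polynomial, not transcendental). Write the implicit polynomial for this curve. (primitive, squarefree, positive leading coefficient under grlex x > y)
(a) Degree: a generic line meets the curve in up to 3 points, so deg p = 3.
(b) Observable constraints: one x-axis crossing is at x = 0; it meets the y-axis at y = 0 (among the integer gridlines).
(c) These observations pin down the coefficients.

x^2*y + y^3 + 2*x*y + 2*x - 3*y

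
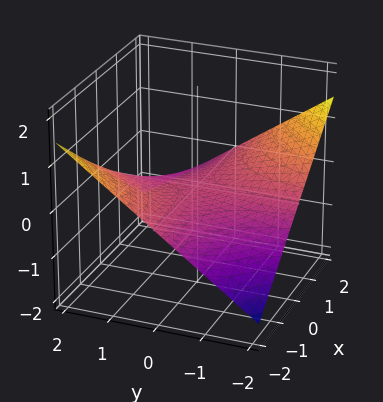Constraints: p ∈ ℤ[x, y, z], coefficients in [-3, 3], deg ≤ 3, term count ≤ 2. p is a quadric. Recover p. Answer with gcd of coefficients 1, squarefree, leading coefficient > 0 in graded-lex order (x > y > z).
First, degree: a saddle surface; a quadric, so deg p = 2.
Then, against the integer gridlines: every point of the x-axis in the box is on the surface; the visible y-axis segment lies entirely on the surface; it crosses the z-axis at the gridline z = 0.
Finally, these observations pin down the coefficients.

x*y + 3*z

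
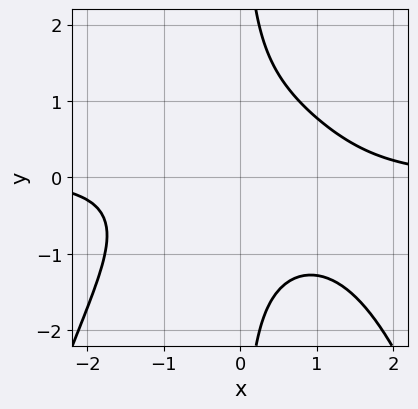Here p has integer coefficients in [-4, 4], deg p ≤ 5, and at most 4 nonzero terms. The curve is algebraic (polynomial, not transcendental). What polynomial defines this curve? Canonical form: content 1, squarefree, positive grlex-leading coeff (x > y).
1. Degree: no degree-3 curve has this shape, so deg p = 4.
2. Against the integer gridlines: no y-intercept at any integer in the box; no x-intercept at any integer in the box.
3. Together with the visible shape, these determine p as stated.

x^3*y + 2*x*y^2 - 2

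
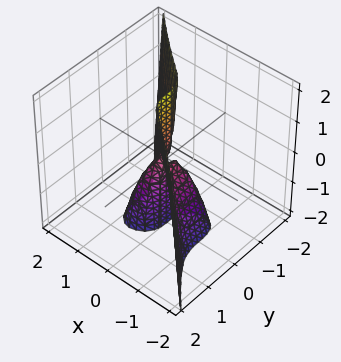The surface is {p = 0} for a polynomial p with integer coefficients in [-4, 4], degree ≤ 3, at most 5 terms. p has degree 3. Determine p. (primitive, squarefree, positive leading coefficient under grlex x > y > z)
2*x^3 + 2*y^3 + x*z

(a) The degree is 3 — a generic line meets the surface in up to 3 points.
(b) From the visible intercepts: it meets the x-axis at x = 0 (among the integer gridlines); it crosses the y-axis at the gridline y = 0; every point of the z-axis in the box is on the surface.
(c) Putting this together gives p.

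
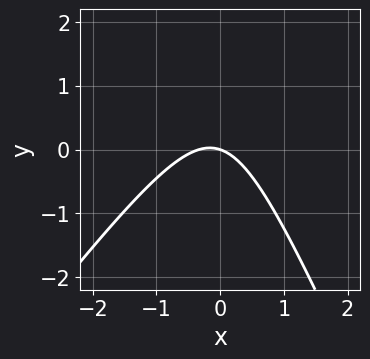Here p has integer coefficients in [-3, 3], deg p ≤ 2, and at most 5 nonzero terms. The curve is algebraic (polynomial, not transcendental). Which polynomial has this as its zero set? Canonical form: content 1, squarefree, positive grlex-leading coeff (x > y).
3*x^2 - x*y - y^2 + x + 3*y

First, the degree is 2 — no degree-1 curve has this shape.
Next, reading off the gridlines: it crosses the x-axis at the gridline x = 0; it crosses the y-axis at the gridline y = 0.
Finally, putting this together gives p.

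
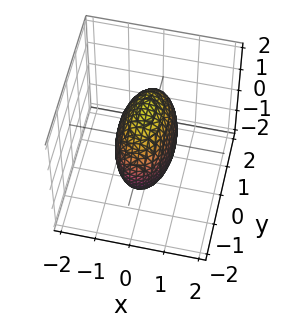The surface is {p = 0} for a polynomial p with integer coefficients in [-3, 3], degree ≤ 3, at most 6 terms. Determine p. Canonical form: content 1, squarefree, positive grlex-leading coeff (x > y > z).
3*x^2 + y^2 + z^2 - 2

First, deg p = 2. A closed, bounded, convex surface; a quadric.
Then, symmetries: the y ↦ −y reflection is a symmetry, so y appears only in even powers; the x ↦ −x reflection is a symmetry, so x appears only in even powers; it's symmetric under z → −z, forcing even powers of z.
Finally, putting this together gives p.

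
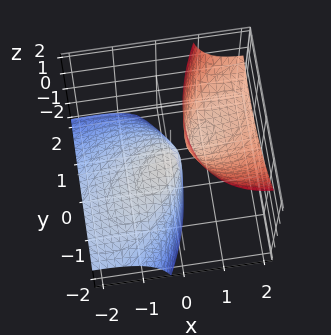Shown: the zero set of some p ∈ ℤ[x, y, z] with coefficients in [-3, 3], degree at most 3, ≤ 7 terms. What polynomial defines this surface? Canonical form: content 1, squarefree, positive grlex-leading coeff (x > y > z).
1. I count 2 distinct pieces. They look like related sheets of one shape, so recover p as a whole.
2. The degree is 2 — no degree-1 surface has this shape.
3. From the visible intercepts: it meets the y-axis at y = 0 (among the integer gridlines); it crosses the z-axis at the gridline z = 0.
4. Together with the visible shape, these determine p as stated.

x^2 - x*y - 3*x*z + y^2 + z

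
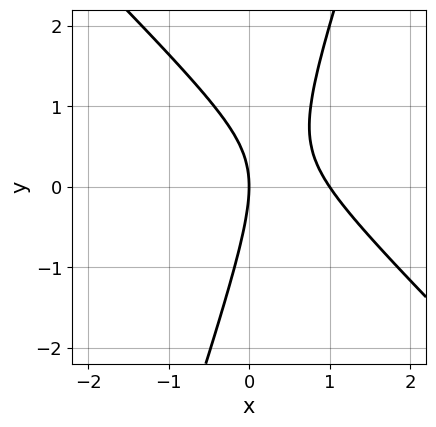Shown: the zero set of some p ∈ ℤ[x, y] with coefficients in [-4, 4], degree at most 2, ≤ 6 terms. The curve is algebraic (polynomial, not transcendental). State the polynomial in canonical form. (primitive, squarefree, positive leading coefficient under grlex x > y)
3*x^2 + 2*x*y - y^2 - 3*x

First, the degree is 2 — the shape is more complex than any degree-1 curve.
Then, against the integer gridlines: among the integer gridlines, it crosses the x-axis at x ∈ {0, 1}; it crosses the y-axis at the gridline y = 0.
Finally, together with the visible shape, these determine p as stated.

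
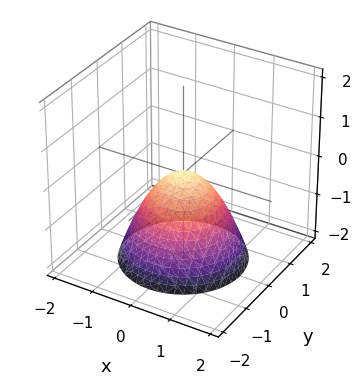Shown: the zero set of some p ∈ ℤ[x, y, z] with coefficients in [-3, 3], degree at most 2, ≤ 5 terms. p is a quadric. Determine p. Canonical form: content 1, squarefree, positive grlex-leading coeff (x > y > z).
x^2 + y^2 + z

The degree is 2 — a paraboloid; a quadric.
Symmetry: every cross-section ⟂ z is a circle, so x, y appear only via x² + y².
From the axis intercepts and sections: one x-axis crossing is at x = 0; a circular section at z = -1 has radius exactly 1; it crosses the z-axis at the gridline z = 0.
Putting this together gives p.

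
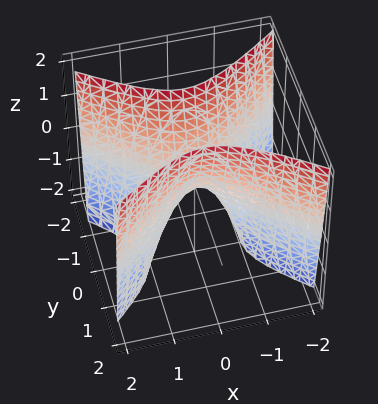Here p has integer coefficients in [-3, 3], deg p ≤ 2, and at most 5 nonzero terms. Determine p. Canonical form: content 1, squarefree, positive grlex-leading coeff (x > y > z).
2*x^2 - 3*y^2 + z

The degree is 2 — a saddle surface; a quadric.
Symmetries: mirror symmetry x ↦ −x ⇒ only even powers of x; mirror symmetry y ↦ −y ⇒ only even powers of y.
From the axis intercepts and sections: one z-axis crossing is at z = 0; one y-axis crossing is at y = 0; it crosses the x-axis at the gridline x = 0.
Together with the visible shape, these determine p as stated.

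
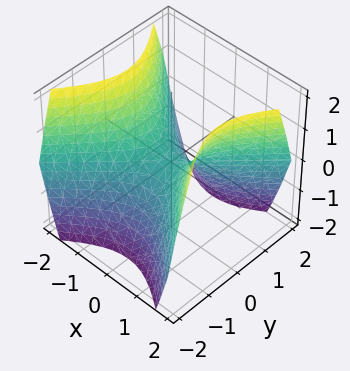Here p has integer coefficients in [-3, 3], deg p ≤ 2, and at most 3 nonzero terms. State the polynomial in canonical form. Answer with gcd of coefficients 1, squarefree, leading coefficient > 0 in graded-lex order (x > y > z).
(a) deg p = 2. A hyperbolic paraboloid; a quadric.
(b) Symmetries: the x ↦ −x reflection is a symmetry, so x appears only in even powers; the y ↦ −y reflection is a symmetry, so y appears only in even powers.
(c) Against the integer gridlines: it crosses the y-axis at the gridline y = 0; it meets the x-axis at x = 0 (among the integer gridlines); it crosses the z-axis at the gridline z = 0.
(d) Matching integer coefficients to the picture gives p.

x^2 - y^2 - z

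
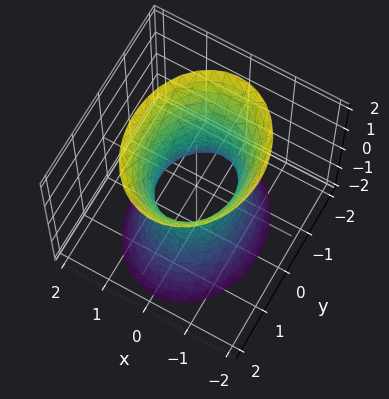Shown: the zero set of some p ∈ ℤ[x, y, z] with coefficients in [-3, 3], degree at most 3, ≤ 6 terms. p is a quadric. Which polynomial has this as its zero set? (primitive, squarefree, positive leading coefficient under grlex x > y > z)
3*x^2 + 2*y^2 - z^2 - 2

(a) Degree: one connected sheet with a waist; a quadric, so deg p = 2.
(b) Symmetries: the y ↦ −y reflection is a symmetry, so y appears only in even powers; it's symmetric under x → −x, forcing even powers of x; it's symmetric under z → −z, forcing even powers of z.
(c) Observable constraints: the y-axis gridline crossings are at y ∈ {-1, 1}; the surface avoids every integer z-axis point in the box.
(d) Matching integer coefficients to the picture gives p.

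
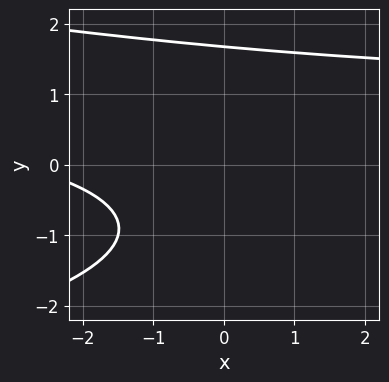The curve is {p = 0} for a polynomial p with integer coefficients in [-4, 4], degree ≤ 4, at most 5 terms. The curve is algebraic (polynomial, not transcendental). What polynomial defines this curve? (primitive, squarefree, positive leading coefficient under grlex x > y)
First, deg p = 3. No degree-2 curve has this shape.
Then, checking where it meets the axes: it misses every integer gridline on the x-axis.
Finally, putting this together gives p.

y^3 + x*y - x - y - 3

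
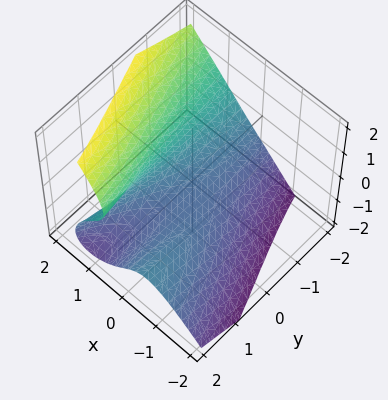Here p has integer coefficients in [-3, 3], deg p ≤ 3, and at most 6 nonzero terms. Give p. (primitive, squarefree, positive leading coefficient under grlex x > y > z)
First, degree: a generic line meets the surface in up to 3 points, so deg p = 3.
Then, observable constraints: no y-intercept at any integer in the box; one z-axis crossing is at z = -1.
Finally, matching integer coefficients to the picture gives p.

3*x^3 + 3*x*y*z - 2*z^3 - 2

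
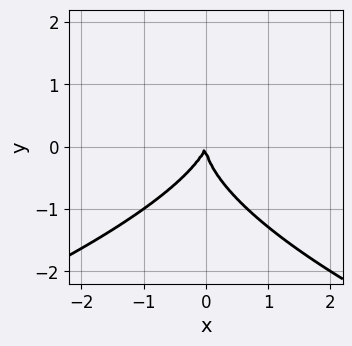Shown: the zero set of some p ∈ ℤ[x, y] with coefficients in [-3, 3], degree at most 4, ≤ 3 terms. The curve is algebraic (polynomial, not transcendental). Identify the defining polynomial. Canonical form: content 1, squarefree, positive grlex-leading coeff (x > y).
2*y^3 + 3*x^2 - x*y

(a) deg p = 3. The shape is more complex than any degree-2 curve.
(b) From the visible intercepts: one x-axis crossing is at x = 0; it meets the y-axis at y = 0 (among the integer gridlines).
(c) The integer polynomial consistent with all of this is the stated p.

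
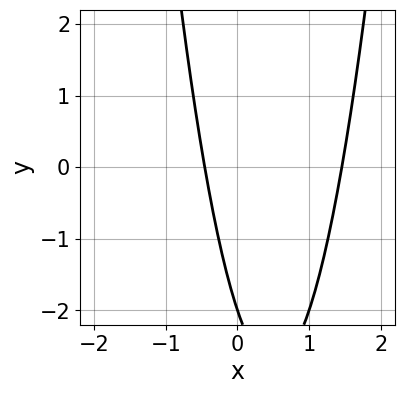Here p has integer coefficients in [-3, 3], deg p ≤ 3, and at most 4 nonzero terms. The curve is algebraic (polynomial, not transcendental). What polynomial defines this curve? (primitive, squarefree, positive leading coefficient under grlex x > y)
Degree: the shape is more complex than any degree-1 curve, so deg p = 2.
Observable constraints: one y-axis crossing is at y = -2.
Fitting integer coefficients to these (and the overall shape) gives p.

3*x^2 - 3*x - y - 2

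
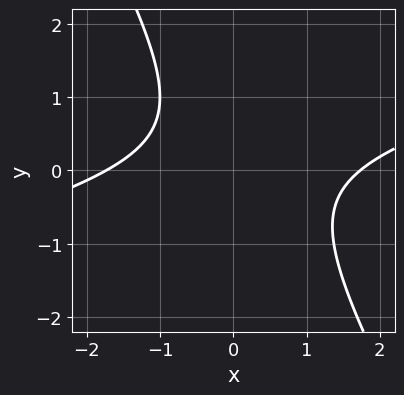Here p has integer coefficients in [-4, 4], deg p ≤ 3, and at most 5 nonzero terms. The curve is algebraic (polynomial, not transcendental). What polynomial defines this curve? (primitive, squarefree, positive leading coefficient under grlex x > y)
x^2 - 3*x*y - 2*y^2 + y - 3

(a) deg p = 2. The shape is more complex than any degree-1 curve.
(b) Reading off the gridlines: no y-intercept at any integer in the box.
(c) These observations pin down the coefficients.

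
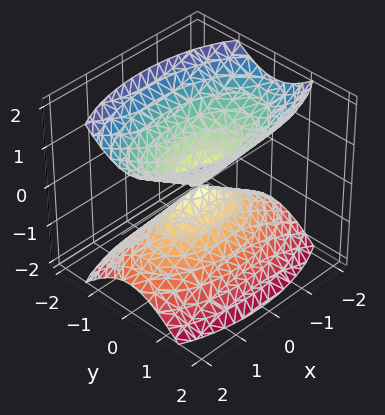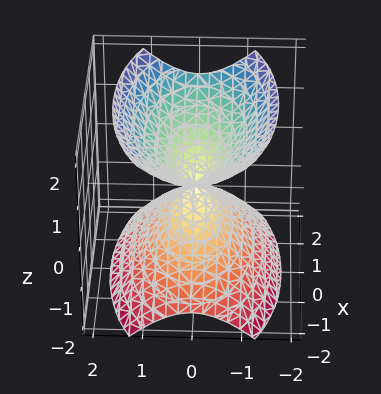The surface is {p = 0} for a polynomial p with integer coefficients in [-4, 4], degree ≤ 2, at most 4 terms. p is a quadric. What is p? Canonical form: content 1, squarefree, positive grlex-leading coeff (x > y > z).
x^2 + 3*y^2 - 2*z^2

The picture has 2 separate pieces. Treating them together as one polynomial.
deg p = 2. Two nappes meeting at a single point; a quadric.
Symmetries: it's symmetric under y → −y, forcing even powers of y; mirror symmetry z ↦ −z ⇒ only even powers of z; the x ↦ −x reflection is a symmetry, so x appears only in even powers.
Against the integer gridlines: one z-axis crossing is at z = 0; it meets the x-axis at x = 0 (among the integer gridlines); it meets the y-axis at y = 0 (among the integer gridlines).
Matching integer coefficients to the picture gives p.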